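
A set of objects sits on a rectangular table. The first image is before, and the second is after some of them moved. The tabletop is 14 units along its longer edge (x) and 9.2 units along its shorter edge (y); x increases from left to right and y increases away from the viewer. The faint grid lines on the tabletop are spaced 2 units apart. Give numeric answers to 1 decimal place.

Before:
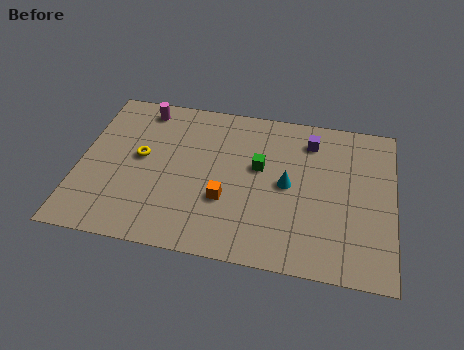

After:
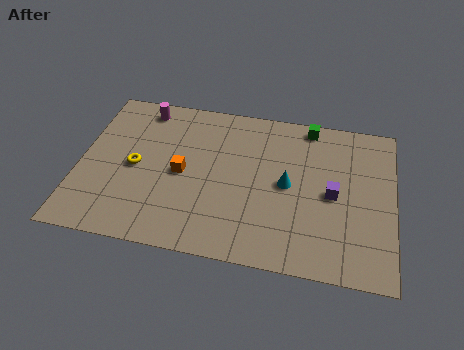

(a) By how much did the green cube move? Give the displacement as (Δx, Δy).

(2.1, 2.9)

The green cube was at about (8.0, 5.4) and moved to about (10.1, 8.3).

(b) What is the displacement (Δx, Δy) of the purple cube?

(1.1, -3.0)

From the two frames, the purple cube sits at roughly (10.2, 7.4) before and (11.3, 4.4) after.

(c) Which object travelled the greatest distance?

the green cube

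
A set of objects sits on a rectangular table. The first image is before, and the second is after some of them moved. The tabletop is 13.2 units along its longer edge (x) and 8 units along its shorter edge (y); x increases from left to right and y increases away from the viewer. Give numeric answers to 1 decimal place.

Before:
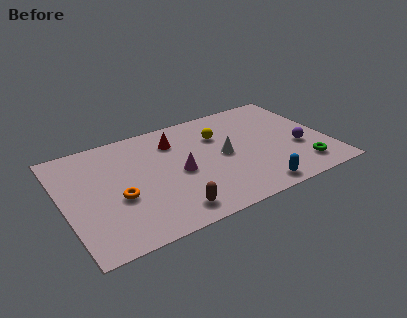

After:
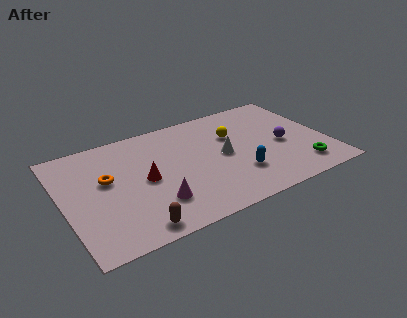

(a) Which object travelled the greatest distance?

the red cone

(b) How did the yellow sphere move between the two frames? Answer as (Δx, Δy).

(0.7, -0.3)

From the two frames, the yellow sphere sits at roughly (8.0, 5.6) before and (8.7, 5.3) after.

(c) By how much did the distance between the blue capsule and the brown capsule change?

+1.4

They were about 4.2 units apart before and 5.6 after — 1.4 units further apart.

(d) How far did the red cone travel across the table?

2.8

The red cone was near (5.8, 6.1) before and (4.0, 3.9) after, so it travelled √(1.8² + 2.2²) ≈ 2.8 units.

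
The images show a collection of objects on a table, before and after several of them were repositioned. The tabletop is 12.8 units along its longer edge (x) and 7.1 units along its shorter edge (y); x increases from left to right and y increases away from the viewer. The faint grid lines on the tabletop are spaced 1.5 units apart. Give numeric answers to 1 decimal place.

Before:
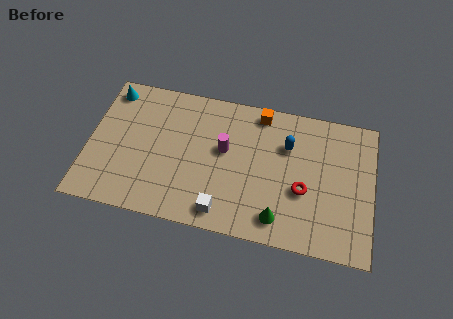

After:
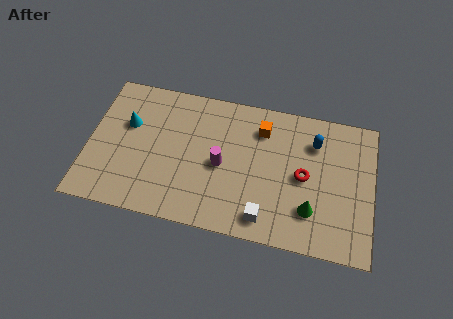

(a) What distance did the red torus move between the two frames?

0.7

From (9.7, 2.8) to (9.7, 3.5), the red torus covered √(0.0² + 0.7²) ≈ 0.7 units.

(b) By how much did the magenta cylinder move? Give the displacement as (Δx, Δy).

(-0.1, -0.8)

The magenta cylinder started near (6.1, 4.1) and ended near (6.0, 3.3).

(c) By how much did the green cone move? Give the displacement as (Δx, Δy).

(1.4, 0.7)

The green cone was at about (8.7, 1.2) and moved to about (10.1, 1.9).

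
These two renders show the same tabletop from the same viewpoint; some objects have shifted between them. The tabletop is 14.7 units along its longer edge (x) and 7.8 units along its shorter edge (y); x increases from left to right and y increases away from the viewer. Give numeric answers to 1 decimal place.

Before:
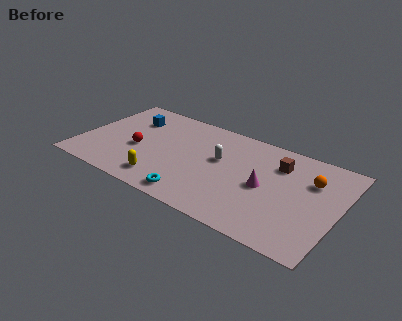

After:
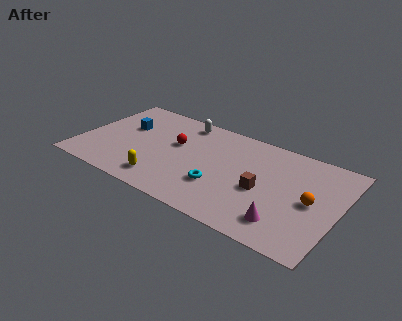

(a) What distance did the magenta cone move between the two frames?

2.5

The magenta cone was near (10.6, 3.7) before and (12.0, 1.6) after, so it travelled √(1.4² + 2.1²) ≈ 2.5 units.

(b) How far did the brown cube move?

2.5

The brown cube moved from about (11.1, 5.8) to (10.5, 3.4), a distance of √(0.6² + 2.4²) ≈ 2.5.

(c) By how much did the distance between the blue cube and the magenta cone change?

+1.9

Before: roughly 8.3 units apart; after: 10.2. That's 1.9 units further apart.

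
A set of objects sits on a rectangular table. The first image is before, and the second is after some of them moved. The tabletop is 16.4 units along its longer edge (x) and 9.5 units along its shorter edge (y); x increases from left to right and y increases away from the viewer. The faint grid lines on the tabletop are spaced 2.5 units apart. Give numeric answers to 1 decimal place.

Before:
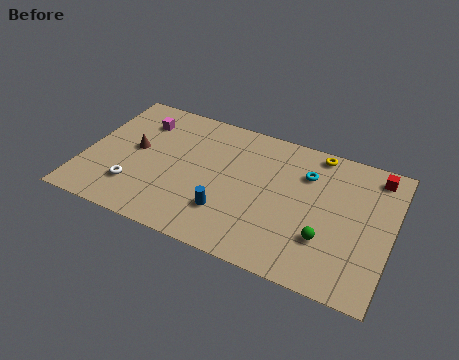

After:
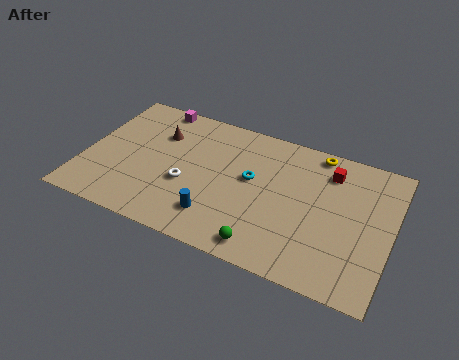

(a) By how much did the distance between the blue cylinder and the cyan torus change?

-2.1

They were about 5.7 units apart before and 3.6 after — 2.1 units closer together.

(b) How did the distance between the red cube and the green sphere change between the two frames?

+1.2

Before: roughly 5.7 units apart; after: 6.9. That's 1.2 units further apart.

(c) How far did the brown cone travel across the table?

1.9

The brown cone moved from about (2.6, 5.1) to (3.7, 6.7), a distance of √(1.1² + 1.6²) ≈ 1.9.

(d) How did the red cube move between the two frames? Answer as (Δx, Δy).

(-2.4, -0.7)

The red cube started near (15.3, 8.2) and ended near (12.9, 7.5).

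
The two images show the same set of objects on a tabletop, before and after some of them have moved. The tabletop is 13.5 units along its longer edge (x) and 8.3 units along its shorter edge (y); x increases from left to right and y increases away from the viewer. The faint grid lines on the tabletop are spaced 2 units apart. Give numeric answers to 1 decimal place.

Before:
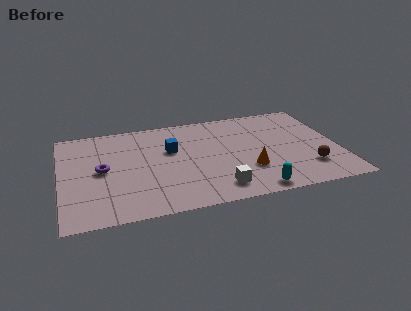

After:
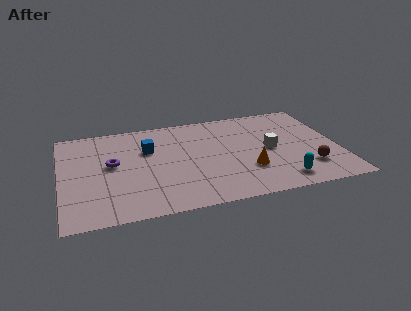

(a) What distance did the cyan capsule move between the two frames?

1.5

The cyan capsule was near (9.1, 0.8) before and (10.5, 1.3) after, so it travelled √(1.4² + 0.5²) ≈ 1.5 units.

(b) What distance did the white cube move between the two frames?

3.9

The white cube was near (7.4, 1.4) before and (10.2, 4.1) after, so it travelled √(2.8² + 2.7²) ≈ 3.9 units.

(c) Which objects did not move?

the brown sphere and the orange cone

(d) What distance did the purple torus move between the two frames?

0.6

The purple torus moved from about (2.0, 4.2) to (2.5, 4.6), a distance of √(0.5² + 0.4²) ≈ 0.6.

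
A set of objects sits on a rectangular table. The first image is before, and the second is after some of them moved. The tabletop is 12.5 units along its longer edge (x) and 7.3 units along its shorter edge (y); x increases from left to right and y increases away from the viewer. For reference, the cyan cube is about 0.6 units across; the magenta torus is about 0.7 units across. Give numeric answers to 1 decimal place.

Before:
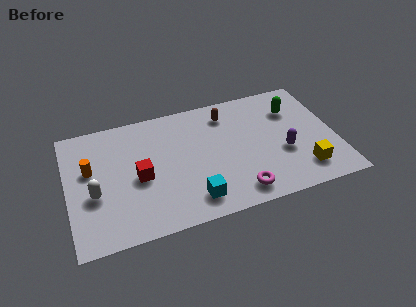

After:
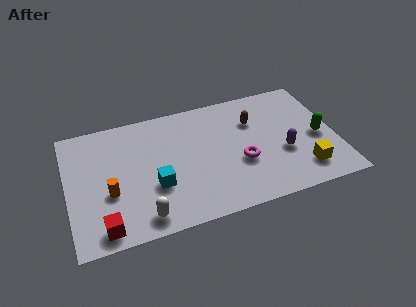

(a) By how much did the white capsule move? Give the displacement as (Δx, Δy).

(2.1, -1.9)

From the two frames, the white capsule sits at roughly (1.2, 2.9) before and (3.3, 1.0) after.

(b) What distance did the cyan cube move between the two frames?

2.1

The cyan cube was near (5.6, 1.3) before and (4.0, 2.6) after, so it travelled √(1.6² + 1.3²) ≈ 2.1 units.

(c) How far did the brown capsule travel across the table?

1.4

From (7.6, 5.9) to (8.8, 5.1), the brown capsule covered √(1.2² + 0.8²) ≈ 1.4 units.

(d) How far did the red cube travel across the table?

3.0

From (3.3, 3.3) to (1.5, 0.9), the red cube covered √(1.8² + 2.4²) ≈ 3.0 units.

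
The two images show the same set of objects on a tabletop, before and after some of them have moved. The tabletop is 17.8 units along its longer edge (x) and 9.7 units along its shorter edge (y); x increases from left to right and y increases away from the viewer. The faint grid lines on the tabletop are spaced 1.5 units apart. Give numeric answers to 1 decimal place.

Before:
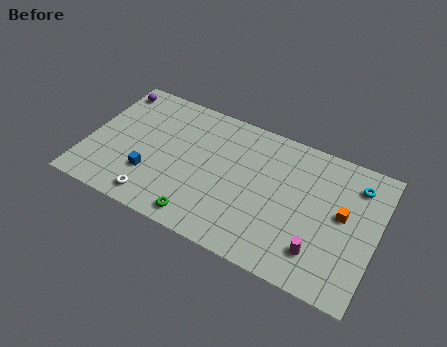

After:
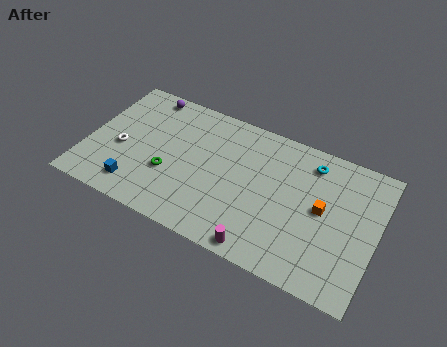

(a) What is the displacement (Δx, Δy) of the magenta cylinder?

(-3.3, -1.3)

The magenta cylinder started near (14.6, 2.2) and ended near (11.3, 0.9).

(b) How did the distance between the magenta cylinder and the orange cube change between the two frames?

+2.0

The distance was about 3.3 in the first image and 5.3 in the second, so they moved 2.0 units further apart.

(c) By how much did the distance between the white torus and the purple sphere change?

-3.2

They were about 7.9 units apart before and 4.7 after — 3.2 units closer together.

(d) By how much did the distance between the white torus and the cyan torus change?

-1.3

Before: roughly 13.3 units apart; after: 12.0. That's 1.3 units closer together.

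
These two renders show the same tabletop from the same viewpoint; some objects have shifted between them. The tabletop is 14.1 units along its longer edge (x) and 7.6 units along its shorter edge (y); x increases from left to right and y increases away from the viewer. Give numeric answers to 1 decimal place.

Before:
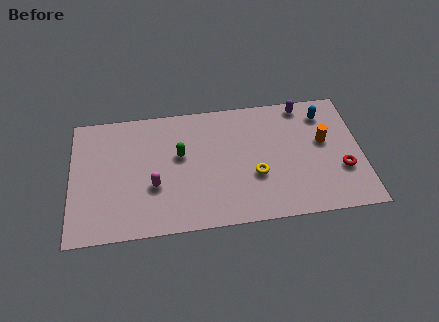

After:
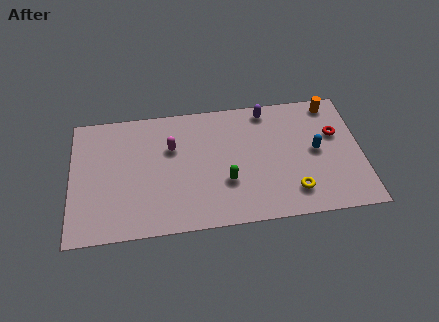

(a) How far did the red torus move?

2.2

The red torus moved from about (13.1, 2.6) to (12.9, 4.8), a distance of √(0.2² + 2.2²) ≈ 2.2.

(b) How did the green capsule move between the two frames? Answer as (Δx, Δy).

(2.2, -1.9)

The green capsule was at about (5.3, 4.5) and moved to about (7.5, 2.6).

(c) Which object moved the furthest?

the green capsule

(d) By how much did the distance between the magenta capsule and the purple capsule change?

-3.4

They were about 8.4 units apart before and 5.0 after — 3.4 units closer together.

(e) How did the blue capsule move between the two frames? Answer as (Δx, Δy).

(-0.5, -2.2)

The blue capsule was at about (12.4, 6.1) and moved to about (11.9, 3.9).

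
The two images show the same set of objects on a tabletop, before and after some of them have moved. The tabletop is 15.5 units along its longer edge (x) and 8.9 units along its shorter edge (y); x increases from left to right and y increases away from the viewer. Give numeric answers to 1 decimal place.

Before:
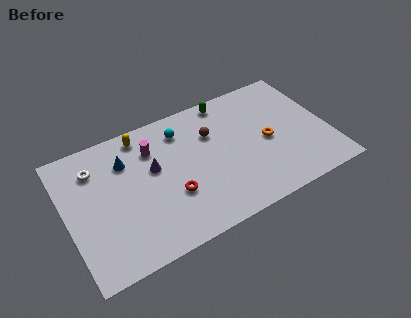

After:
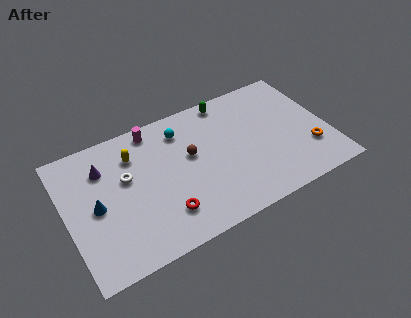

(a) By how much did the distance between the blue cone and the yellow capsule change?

+1.8

Before: roughly 1.7 units apart; after: 3.5. That's 1.8 units further apart.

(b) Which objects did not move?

the green capsule and the cyan sphere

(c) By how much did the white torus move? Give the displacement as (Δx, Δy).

(1.7, -1.4)

The white torus started near (1.9, 6.8) and ended near (3.6, 5.4).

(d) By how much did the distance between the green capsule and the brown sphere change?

+1.6

Before: roughly 2.2 units apart; after: 3.8. That's 1.6 units further apart.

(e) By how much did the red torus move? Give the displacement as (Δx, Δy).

(-0.6, -1.0)

The red torus was at about (6.0, 3.1) and moved to about (5.4, 2.1).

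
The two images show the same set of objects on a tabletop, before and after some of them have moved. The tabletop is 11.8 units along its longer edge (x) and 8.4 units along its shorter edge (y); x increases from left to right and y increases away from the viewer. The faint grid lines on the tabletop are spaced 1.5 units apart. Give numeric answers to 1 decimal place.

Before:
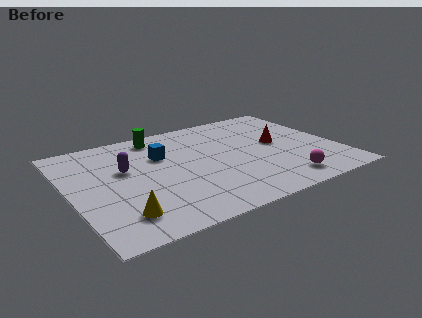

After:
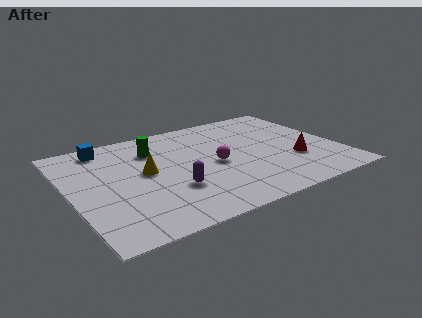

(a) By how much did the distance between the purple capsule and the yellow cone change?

-1.5

They were about 3.5 units apart before and 2.0 after — 1.5 units closer together.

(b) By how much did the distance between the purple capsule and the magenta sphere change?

-5.0

The distance was about 7.4 in the first image and 2.4 in the second, so they moved 5.0 units closer together.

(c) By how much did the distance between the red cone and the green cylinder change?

+1.0

They were about 5.7 units apart before and 6.7 after — 1.0 units further apart.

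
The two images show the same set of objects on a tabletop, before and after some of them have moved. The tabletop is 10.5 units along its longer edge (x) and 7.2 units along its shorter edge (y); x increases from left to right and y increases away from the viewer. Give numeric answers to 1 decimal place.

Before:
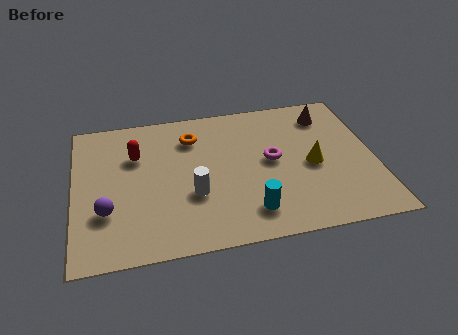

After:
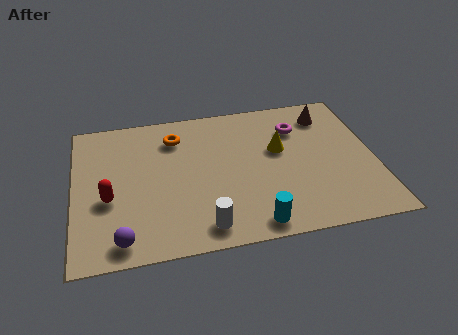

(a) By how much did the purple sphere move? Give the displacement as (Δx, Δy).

(0.5, -1.4)

The purple sphere started near (1.1, 2.3) and ended near (1.6, 0.9).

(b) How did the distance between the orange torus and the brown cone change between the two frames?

+0.6

Before: roughly 4.8 units apart; after: 5.4. That's 0.6 units further apart.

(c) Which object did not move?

the brown cone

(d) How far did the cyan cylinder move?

0.6

The cyan cylinder moved from about (6.0, 1.4) to (6.1, 0.8), a distance of √(0.1² + 0.6²) ≈ 0.6.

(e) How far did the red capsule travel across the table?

2.2

From (2.2, 4.9) to (1.2, 2.9), the red capsule covered √(1.0² + 2.0²) ≈ 2.2 units.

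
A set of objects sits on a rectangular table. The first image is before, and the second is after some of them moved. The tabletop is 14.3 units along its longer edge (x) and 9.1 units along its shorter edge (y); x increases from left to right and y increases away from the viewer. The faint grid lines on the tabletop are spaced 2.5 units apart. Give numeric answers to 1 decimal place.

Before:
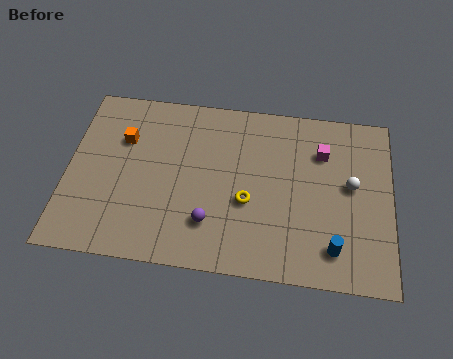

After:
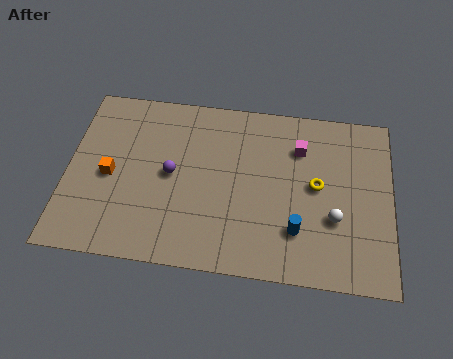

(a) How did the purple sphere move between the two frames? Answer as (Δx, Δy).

(-1.8, 2.3)

The purple sphere was at about (6.4, 2.3) and moved to about (4.6, 4.6).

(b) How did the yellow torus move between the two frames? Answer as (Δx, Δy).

(3.0, 1.2)

The yellow torus was at about (8.0, 3.6) and moved to about (11.0, 4.8).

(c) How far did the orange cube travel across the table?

2.1

From (2.4, 6.2) to (1.9, 4.2), the orange cube covered √(0.5² + 2.0²) ≈ 2.1 units.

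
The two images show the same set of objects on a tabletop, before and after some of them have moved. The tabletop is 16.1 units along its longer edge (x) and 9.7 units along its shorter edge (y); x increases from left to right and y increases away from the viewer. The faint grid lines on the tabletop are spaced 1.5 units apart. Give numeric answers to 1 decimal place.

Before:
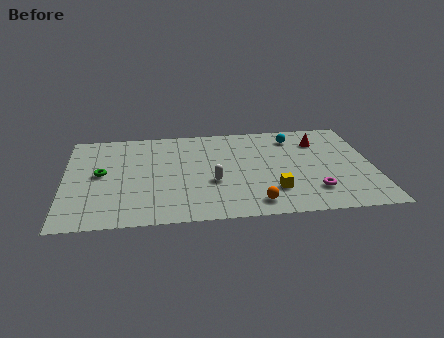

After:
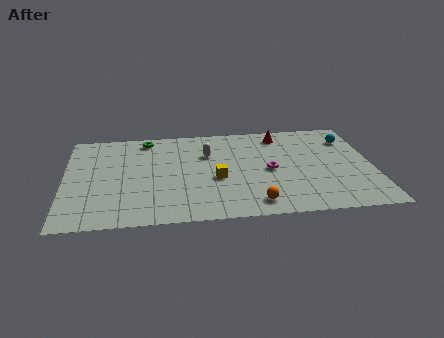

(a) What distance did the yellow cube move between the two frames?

3.3

From (10.8, 2.5) to (7.9, 4.0), the yellow cube covered √(2.9² + 1.5²) ≈ 3.3 units.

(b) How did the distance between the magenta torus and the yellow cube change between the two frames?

+0.8

The distance was about 2.1 in the first image and 2.9 in the second, so they moved 0.8 units further apart.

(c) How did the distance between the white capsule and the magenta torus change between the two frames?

-1.6

They were about 5.4 units apart before and 3.8 after — 1.6 units closer together.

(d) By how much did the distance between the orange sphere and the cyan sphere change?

+1.0

Before: roughly 6.9 units apart; after: 7.9. That's 1.0 units further apart.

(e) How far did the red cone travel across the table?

2.2

The red cone was near (13.4, 7.3) before and (11.4, 8.2) after, so it travelled √(2.0² + 0.9²) ≈ 2.2 units.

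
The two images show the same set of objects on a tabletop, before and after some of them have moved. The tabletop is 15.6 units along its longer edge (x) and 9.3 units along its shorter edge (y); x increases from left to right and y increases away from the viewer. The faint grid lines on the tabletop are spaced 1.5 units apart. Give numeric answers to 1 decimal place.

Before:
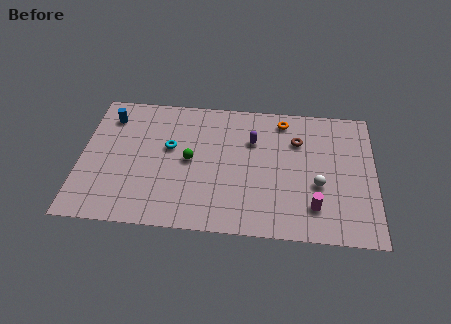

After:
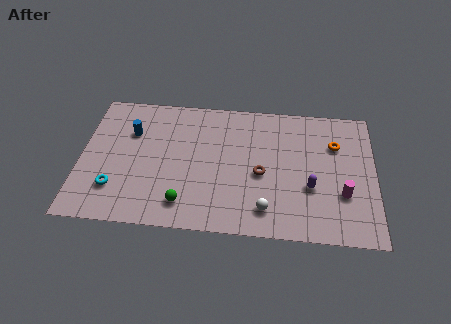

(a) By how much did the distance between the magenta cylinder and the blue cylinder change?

-0.4

Before: roughly 12.2 units apart; after: 11.8. That's 0.4 units closer together.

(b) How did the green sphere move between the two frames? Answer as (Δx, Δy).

(-0.2, -3.0)

The green sphere was at about (5.8, 4.7) and moved to about (5.6, 1.7).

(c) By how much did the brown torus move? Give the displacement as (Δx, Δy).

(-1.9, -2.5)

From the two frames, the brown torus sits at roughly (11.5, 6.6) before and (9.6, 4.1) after.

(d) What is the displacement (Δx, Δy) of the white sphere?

(-2.7, -1.9)

The white sphere was at about (12.6, 3.6) and moved to about (9.9, 1.7).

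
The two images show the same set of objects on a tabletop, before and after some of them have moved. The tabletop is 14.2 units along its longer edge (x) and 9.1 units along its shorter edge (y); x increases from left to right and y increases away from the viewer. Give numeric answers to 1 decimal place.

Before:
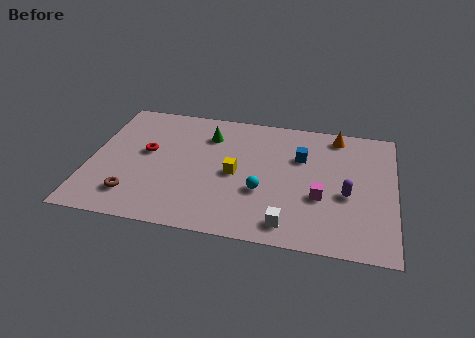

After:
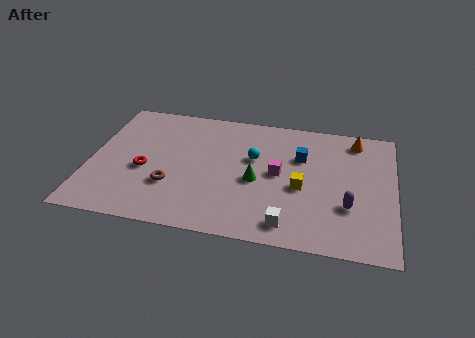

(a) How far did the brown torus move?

2.0

From (2.2, 1.9) to (3.9, 2.9), the brown torus covered √(1.7² + 1.0²) ≈ 2.0 units.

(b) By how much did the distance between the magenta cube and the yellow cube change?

-2.7

Before: roughly 4.1 units apart; after: 1.4. That's 2.7 units closer together.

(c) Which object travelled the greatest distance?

the green cone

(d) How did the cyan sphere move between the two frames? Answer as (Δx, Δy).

(-0.5, 2.3)

The cyan sphere was at about (8.1, 3.3) and moved to about (7.6, 5.6).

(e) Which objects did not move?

the blue cube and the white cube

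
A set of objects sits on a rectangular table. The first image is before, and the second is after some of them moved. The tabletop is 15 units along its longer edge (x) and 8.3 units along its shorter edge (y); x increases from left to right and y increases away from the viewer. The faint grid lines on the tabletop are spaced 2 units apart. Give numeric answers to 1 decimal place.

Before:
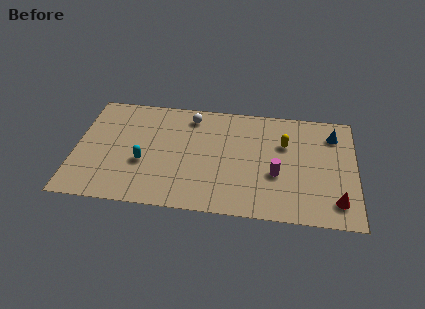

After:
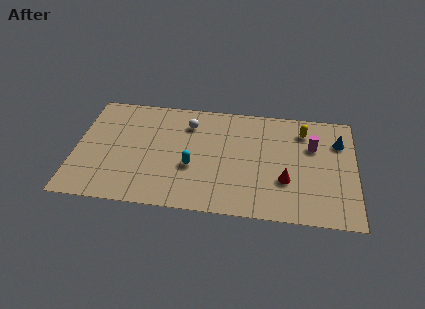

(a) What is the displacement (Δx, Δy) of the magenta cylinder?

(1.9, 2.3)

From the two frames, the magenta cylinder sits at roughly (10.8, 3.2) before and (12.7, 5.5) after.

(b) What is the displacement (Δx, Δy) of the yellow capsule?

(1.0, 1.1)

From the two frames, the yellow capsule sits at roughly (11.2, 5.5) before and (12.2, 6.6) after.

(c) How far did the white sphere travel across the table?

0.6

From (6.1, 7.0) to (6.0, 6.4), the white sphere covered √(0.1² + 0.6²) ≈ 0.6 units.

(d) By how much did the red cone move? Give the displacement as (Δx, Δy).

(-2.7, 1.2)

The red cone was at about (14.0, 1.6) and moved to about (11.3, 2.8).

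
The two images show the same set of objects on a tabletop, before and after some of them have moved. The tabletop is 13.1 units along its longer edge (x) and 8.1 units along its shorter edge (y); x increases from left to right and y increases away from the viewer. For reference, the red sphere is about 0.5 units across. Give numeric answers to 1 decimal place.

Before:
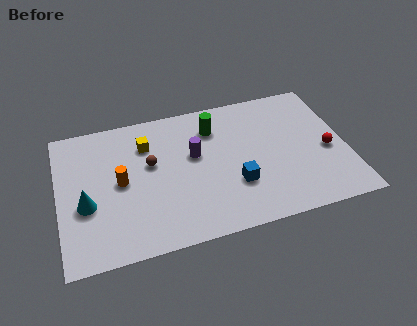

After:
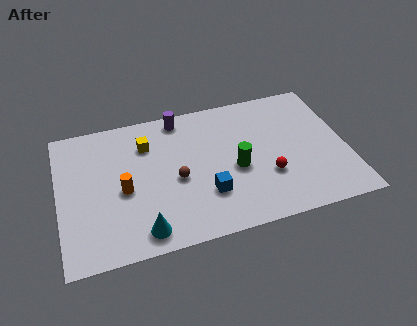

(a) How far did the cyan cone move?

3.2

The cyan cone moved from about (1.2, 3.2) to (3.6, 1.1), a distance of √(2.4² + 2.1²) ≈ 3.2.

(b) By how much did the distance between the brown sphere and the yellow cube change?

+1.5

The distance was about 1.2 in the first image and 2.7 in the second, so they moved 1.5 units further apart.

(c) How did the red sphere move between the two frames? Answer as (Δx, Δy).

(-2.8, -0.8)

From the two frames, the red sphere sits at roughly (12.2, 3.5) before and (9.4, 2.7) after.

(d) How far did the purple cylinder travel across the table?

2.5

The purple cylinder moved from about (6.2, 4.8) to (5.7, 7.2), a distance of √(0.5² + 2.4²) ≈ 2.5.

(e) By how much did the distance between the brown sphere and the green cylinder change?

-0.6

The distance was about 3.3 in the first image and 2.7 in the second, so they moved 0.6 units closer together.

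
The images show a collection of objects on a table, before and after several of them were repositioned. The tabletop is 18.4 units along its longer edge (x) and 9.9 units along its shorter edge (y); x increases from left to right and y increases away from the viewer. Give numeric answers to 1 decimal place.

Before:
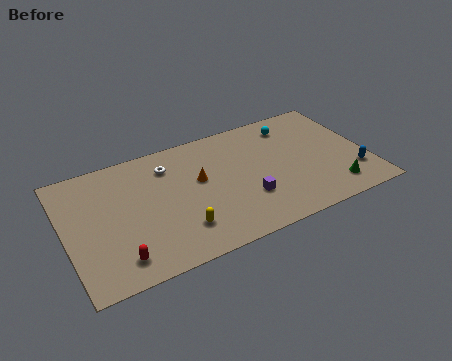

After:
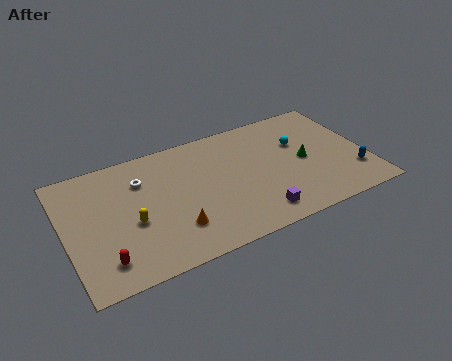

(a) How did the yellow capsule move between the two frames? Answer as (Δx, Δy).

(-2.7, 1.7)

From the two frames, the yellow capsule sits at roughly (6.6, 2.4) before and (3.9, 4.1) after.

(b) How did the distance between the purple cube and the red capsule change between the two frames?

+1.1

Before: roughly 8.1 units apart; after: 9.2. That's 1.1 units further apart.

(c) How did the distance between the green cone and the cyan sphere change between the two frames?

-4.9

Before: roughly 6.5 units apart; after: 1.6. That's 4.9 units closer together.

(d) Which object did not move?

the blue capsule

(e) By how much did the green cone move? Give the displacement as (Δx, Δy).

(-1.4, 3.0)

From the two frames, the green cone sits at roughly (16.0, 1.8) before and (14.6, 4.8) after.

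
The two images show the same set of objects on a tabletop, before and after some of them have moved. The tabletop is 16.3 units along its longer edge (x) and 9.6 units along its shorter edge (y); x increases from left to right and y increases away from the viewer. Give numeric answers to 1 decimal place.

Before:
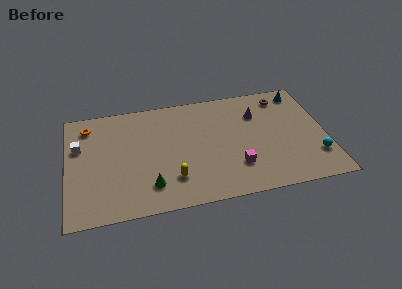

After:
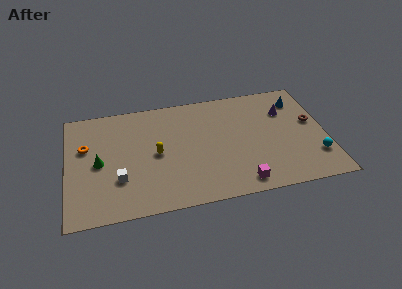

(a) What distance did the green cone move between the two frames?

4.0

The green cone was near (5.1, 2.1) before and (2.0, 4.6) after, so it travelled √(3.1² + 2.5²) ≈ 4.0 units.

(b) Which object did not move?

the cyan sphere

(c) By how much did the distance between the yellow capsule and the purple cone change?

+1.4

They were about 7.2 units apart before and 8.6 after — 1.4 units further apart.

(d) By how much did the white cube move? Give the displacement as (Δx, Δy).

(2.4, -3.2)

The white cube started near (0.8, 6.2) and ended near (3.2, 3.0).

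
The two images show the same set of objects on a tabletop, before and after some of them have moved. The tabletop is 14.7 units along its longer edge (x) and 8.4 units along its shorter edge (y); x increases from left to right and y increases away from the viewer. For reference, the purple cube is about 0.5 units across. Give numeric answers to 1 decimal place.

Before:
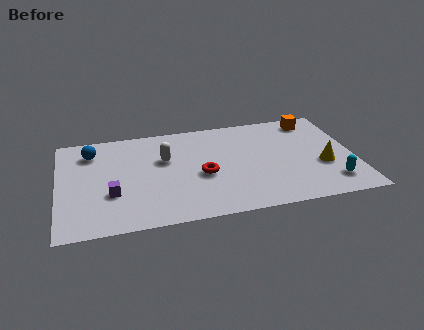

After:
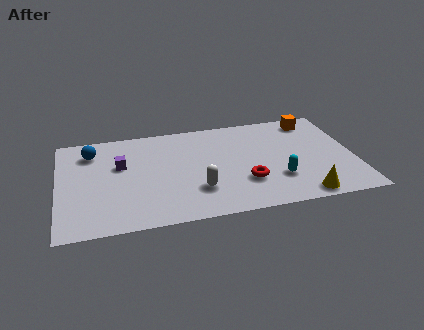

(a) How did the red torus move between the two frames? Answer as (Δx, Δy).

(2.1, -1.0)

The red torus was at about (7.1, 3.6) and moved to about (9.2, 2.6).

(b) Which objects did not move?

the blue sphere and the orange cube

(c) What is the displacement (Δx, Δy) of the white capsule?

(1.5, -2.9)

From the two frames, the white capsule sits at roughly (5.3, 5.3) before and (6.8, 2.4) after.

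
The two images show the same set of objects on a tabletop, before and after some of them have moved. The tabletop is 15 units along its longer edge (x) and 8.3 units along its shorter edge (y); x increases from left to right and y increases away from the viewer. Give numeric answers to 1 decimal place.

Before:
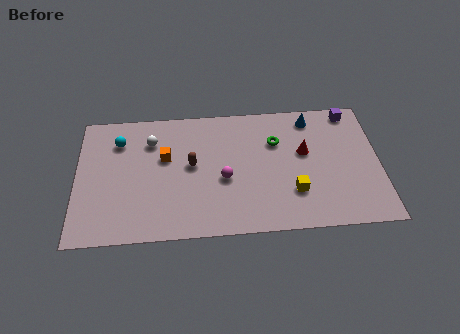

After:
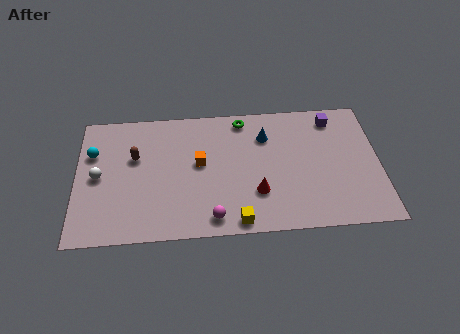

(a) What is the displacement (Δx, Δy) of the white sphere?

(-2.6, -2.1)

The white sphere was at about (3.7, 6.2) and moved to about (1.1, 4.1).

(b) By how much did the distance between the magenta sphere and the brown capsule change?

+3.7

Before: roughly 1.9 units apart; after: 5.6. That's 3.7 units further apart.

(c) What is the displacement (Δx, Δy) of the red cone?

(-2.4, -2.4)

The red cone started near (11.3, 4.9) and ended near (8.9, 2.5).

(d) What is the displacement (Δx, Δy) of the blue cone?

(-2.3, -1.0)

The blue cone started near (11.7, 7.1) and ended near (9.4, 6.1).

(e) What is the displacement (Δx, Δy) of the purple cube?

(-0.9, -0.4)

The purple cube was at about (13.7, 7.4) and moved to about (12.8, 7.0).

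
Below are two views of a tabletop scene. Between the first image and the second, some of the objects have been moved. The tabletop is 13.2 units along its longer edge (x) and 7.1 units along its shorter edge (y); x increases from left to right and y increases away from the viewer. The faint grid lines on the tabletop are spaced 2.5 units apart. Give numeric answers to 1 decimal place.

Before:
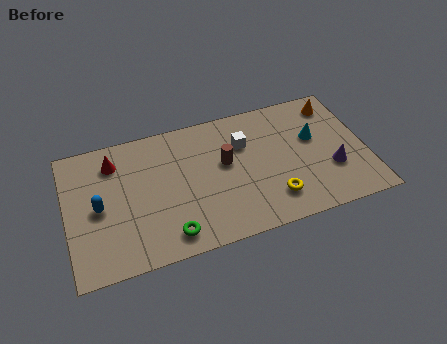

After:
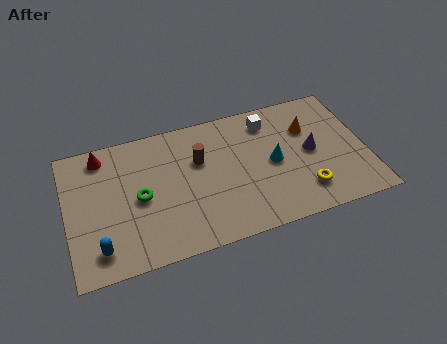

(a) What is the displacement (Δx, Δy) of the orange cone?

(-1.3, -1.0)

From the two frames, the orange cone sits at roughly (12.1, 5.9) before and (10.8, 4.9) after.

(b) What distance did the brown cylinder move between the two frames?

1.2

The brown cylinder was near (7.0, 4.1) before and (5.9, 4.6) after, so it travelled √(1.1² + 0.5²) ≈ 1.2 units.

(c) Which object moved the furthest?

the green torus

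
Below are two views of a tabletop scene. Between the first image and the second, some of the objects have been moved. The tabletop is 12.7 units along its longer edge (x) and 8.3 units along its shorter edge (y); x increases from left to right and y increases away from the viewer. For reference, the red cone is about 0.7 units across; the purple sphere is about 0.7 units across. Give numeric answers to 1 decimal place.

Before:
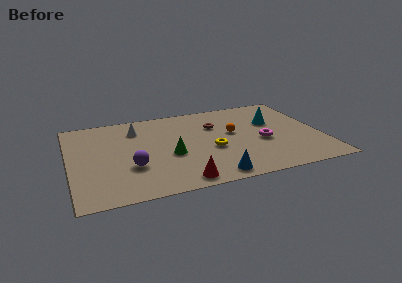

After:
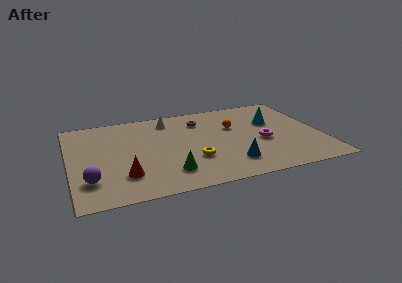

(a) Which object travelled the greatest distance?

the red cone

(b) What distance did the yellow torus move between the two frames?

1.2

The yellow torus moved from about (7.1, 3.4) to (6.1, 2.7), a distance of √(1.0² + 0.7²) ≈ 1.2.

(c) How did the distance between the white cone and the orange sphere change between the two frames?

-1.5

Before: roughly 5.1 units apart; after: 3.6. That's 1.5 units closer together.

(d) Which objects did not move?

the cyan cone and the magenta torus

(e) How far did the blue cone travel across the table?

1.3

From (6.9, 0.9) to (7.9, 1.8), the blue cone covered √(1.0² + 0.9²) ≈ 1.3 units.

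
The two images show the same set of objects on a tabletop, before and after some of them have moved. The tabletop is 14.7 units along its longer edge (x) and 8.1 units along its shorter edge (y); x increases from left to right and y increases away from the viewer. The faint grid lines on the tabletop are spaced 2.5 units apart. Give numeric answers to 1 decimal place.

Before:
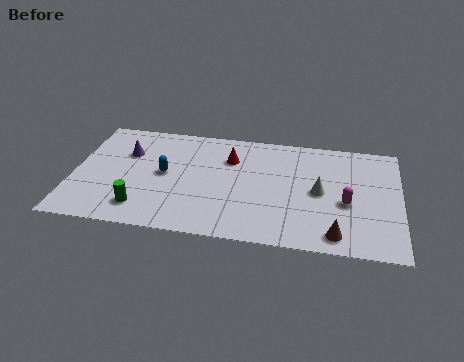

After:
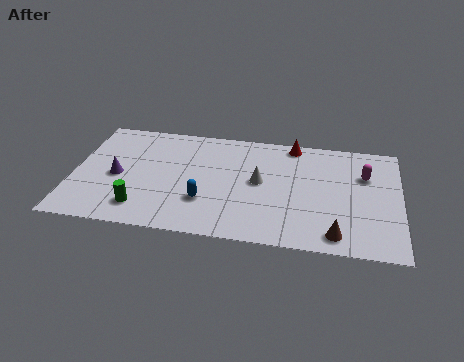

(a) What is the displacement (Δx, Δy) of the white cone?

(-2.7, 0.3)

The white cone started near (11.1, 4.0) and ended near (8.4, 4.3).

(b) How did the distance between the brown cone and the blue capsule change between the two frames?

-2.3

Before: roughly 8.4 units apart; after: 6.1. That's 2.3 units closer together.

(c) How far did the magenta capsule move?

2.2

The magenta capsule moved from about (12.3, 3.4) to (13.1, 5.5), a distance of √(0.8² + 2.1²) ≈ 2.2.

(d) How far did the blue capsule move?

2.5

The blue capsule was near (4.1, 4.2) before and (6.0, 2.5) after, so it travelled √(1.9² + 1.7²) ≈ 2.5 units.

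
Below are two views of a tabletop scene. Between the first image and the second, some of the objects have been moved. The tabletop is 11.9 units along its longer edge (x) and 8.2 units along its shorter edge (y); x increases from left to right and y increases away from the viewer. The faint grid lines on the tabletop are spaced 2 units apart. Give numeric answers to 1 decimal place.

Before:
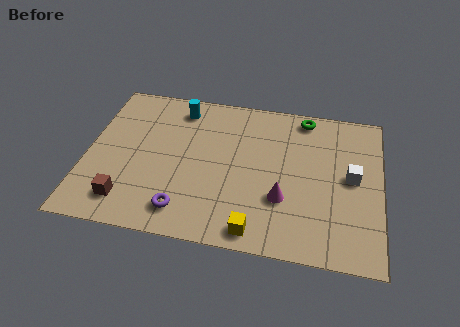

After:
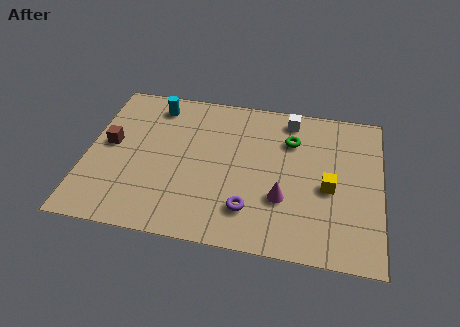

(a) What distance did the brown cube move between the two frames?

3.0

The brown cube moved from about (1.8, 1.5) to (0.9, 4.4), a distance of √(0.9² + 2.9²) ≈ 3.0.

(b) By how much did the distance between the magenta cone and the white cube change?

+1.3

Before: roughly 3.1 units apart; after: 4.4. That's 1.3 units further apart.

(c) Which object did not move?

the magenta cone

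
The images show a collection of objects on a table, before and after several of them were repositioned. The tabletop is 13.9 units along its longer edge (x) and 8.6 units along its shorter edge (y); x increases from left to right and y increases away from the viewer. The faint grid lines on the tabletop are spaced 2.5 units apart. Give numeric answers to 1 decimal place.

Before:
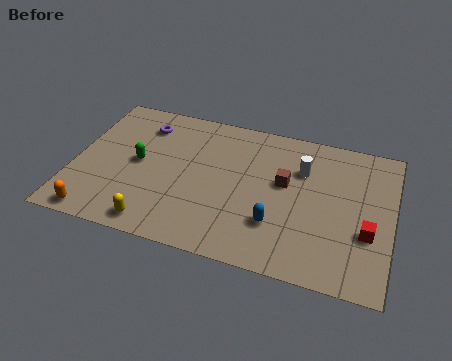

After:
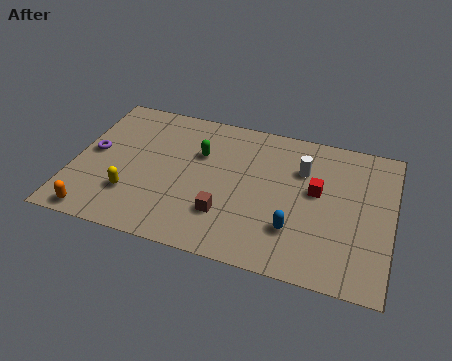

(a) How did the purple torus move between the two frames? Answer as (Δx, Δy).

(-2.0, -2.3)

The purple torus started near (2.8, 6.8) and ended near (0.8, 4.5).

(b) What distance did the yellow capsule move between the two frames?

1.8

The yellow capsule moved from about (3.9, 1.0) to (2.7, 2.4), a distance of √(1.2² + 1.4²) ≈ 1.8.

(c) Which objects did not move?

the white cylinder and the orange capsule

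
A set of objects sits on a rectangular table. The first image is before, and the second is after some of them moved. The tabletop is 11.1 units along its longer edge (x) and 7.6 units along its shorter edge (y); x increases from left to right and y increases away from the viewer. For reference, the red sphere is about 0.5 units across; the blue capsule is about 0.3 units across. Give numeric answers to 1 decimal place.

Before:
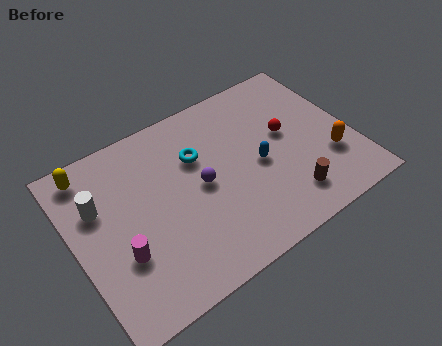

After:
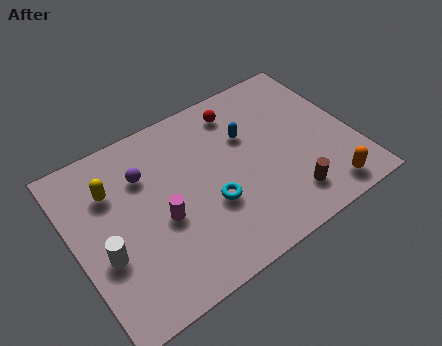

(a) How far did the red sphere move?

2.6

From (8.6, 4.3) to (7.0, 6.3), the red sphere covered √(1.6² + 2.0²) ≈ 2.6 units.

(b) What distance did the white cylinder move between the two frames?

2.1

The white cylinder was near (1.1, 5.0) before and (1.0, 2.9) after, so it travelled √(0.1² + 2.1²) ≈ 2.1 units.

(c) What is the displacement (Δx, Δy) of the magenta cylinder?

(1.7, 0.6)

The magenta cylinder was at about (1.6, 2.6) and moved to about (3.3, 3.2).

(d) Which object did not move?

the brown cylinder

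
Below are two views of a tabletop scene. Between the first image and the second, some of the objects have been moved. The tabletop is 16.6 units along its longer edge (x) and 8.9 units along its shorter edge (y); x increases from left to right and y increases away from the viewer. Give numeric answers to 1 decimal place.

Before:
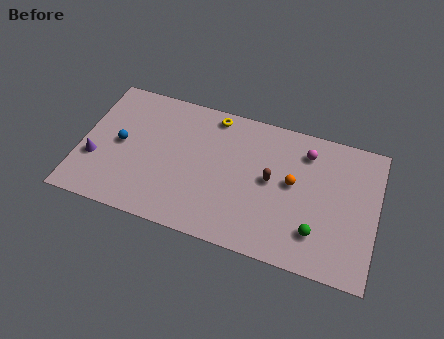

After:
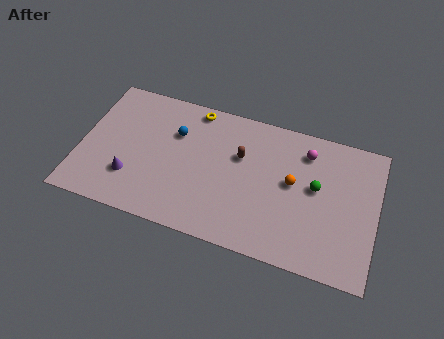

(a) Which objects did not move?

the magenta sphere and the orange sphere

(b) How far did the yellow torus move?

1.1

The yellow torus was near (7.2, 7.9) before and (6.1, 8.0) after, so it travelled √(1.1² + 0.1²) ≈ 1.1 units.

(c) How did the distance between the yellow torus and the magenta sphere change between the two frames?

+1.1

The distance was about 5.4 in the first image and 6.5 in the second, so they moved 1.1 units further apart.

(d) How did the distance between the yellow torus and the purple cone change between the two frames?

-1.6

They were about 7.9 units apart before and 6.3 after — 1.6 units closer together.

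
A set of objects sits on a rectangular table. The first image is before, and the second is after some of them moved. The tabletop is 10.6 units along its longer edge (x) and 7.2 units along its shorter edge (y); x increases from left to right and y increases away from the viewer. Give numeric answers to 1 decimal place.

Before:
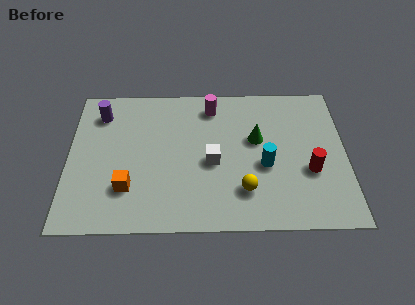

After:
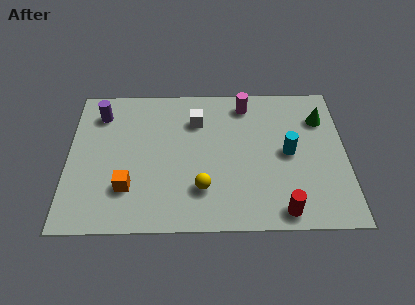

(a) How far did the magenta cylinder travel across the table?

1.3

The magenta cylinder moved from about (5.5, 6.0) to (6.8, 6.1), a distance of √(1.3² + 0.1²) ≈ 1.3.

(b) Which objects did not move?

the purple cylinder and the orange cube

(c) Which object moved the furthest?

the green cone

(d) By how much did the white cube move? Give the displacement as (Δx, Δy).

(-0.6, 2.1)

The white cube started near (5.5, 3.2) and ended near (4.9, 5.3).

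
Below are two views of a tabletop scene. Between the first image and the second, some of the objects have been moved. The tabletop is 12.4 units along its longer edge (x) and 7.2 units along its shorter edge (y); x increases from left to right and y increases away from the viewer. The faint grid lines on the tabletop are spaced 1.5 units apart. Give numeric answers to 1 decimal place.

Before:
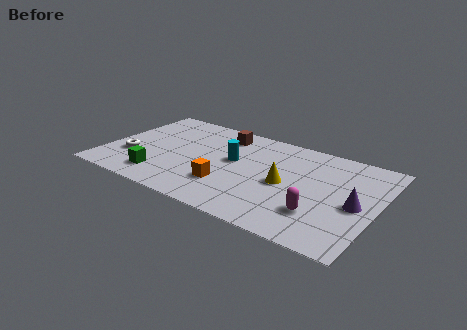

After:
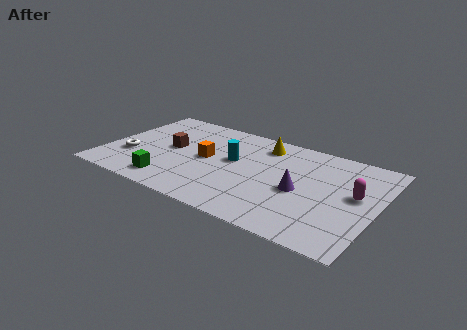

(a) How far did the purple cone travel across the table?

2.5

The purple cone was near (11.5, 3.3) before and (9.0, 3.2) after, so it travelled √(2.5² + 0.1²) ≈ 2.5 units.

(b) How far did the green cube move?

0.5

The green cube was near (2.8, 1.4) before and (3.3, 1.2) after, so it travelled √(0.5² + 0.2²) ≈ 0.5 units.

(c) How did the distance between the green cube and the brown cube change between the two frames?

-2.4

The distance was about 5.0 in the first image and 2.6 in the second, so they moved 2.4 units closer together.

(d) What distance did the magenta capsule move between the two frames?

2.4

The magenta capsule moved from about (10.0, 2.0) to (11.4, 4.0), a distance of √(1.4² + 2.0²) ≈ 2.4.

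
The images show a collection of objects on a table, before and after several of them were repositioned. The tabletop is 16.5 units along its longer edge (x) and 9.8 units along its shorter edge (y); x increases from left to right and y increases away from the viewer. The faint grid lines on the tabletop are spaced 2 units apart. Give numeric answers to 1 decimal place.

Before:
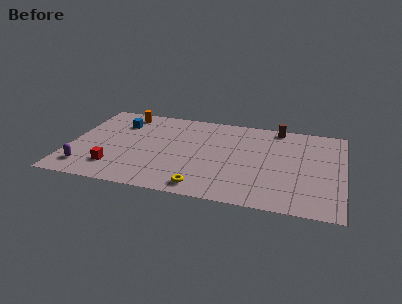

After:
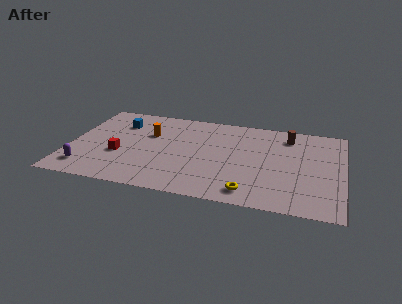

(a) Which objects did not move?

the blue cube and the purple capsule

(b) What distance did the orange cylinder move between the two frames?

2.7

The orange cylinder was near (3.0, 8.5) before and (4.7, 6.4) after, so it travelled √(1.7² + 2.1²) ≈ 2.7 units.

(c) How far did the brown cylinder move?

1.1

From (12.4, 8.9) to (13.1, 8.0), the brown cylinder covered √(0.7² + 0.9²) ≈ 1.1 units.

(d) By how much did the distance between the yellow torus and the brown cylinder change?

-1.8

They were about 8.7 units apart before and 6.9 after — 1.8 units closer together.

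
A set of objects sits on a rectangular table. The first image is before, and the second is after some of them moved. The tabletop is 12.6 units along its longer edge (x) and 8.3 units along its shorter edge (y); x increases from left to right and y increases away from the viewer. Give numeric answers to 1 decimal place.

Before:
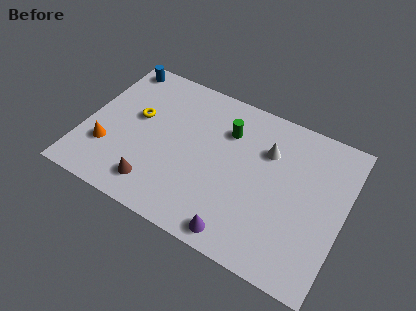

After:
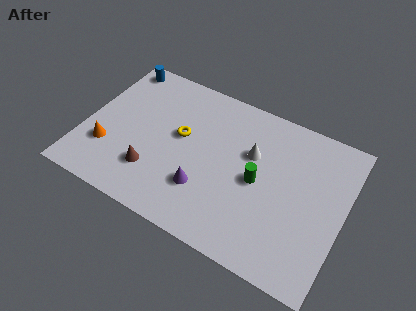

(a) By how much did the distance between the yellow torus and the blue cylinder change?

+1.5

Before: roughly 3.0 units apart; after: 4.5. That's 1.5 units further apart.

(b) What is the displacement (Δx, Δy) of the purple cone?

(-1.9, 1.5)

The purple cone started near (8.0, 0.9) and ended near (6.1, 2.4).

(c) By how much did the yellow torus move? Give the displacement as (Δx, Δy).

(2.2, -0.1)

The yellow torus was at about (2.4, 4.8) and moved to about (4.6, 4.7).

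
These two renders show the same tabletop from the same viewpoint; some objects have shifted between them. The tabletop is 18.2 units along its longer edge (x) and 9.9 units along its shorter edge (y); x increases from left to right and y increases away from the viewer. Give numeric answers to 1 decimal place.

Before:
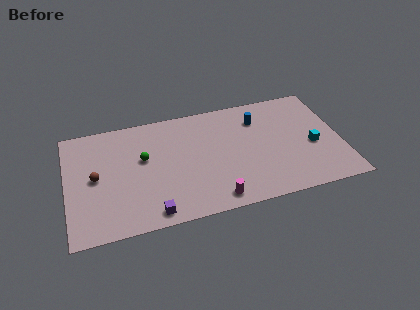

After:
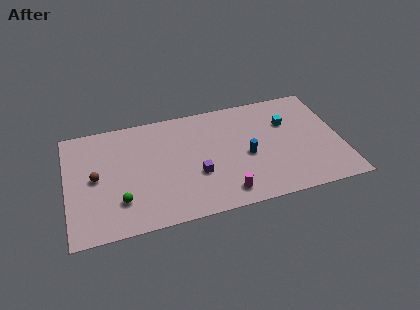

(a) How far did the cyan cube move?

2.9

The cyan cube was near (16.3, 4.2) before and (14.8, 6.7) after, so it travelled √(1.5² + 2.5²) ≈ 2.9 units.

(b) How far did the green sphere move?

3.7

The green sphere moved from about (5.1, 5.9) to (3.4, 2.6), a distance of √(1.7² + 3.3²) ≈ 3.7.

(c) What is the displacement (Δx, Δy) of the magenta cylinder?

(0.7, 0.3)

The magenta cylinder started near (9.5, 1.2) and ended near (10.2, 1.5).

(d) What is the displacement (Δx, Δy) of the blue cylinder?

(-1.0, -3.1)

The blue cylinder started near (12.9, 7.5) and ended near (11.9, 4.4).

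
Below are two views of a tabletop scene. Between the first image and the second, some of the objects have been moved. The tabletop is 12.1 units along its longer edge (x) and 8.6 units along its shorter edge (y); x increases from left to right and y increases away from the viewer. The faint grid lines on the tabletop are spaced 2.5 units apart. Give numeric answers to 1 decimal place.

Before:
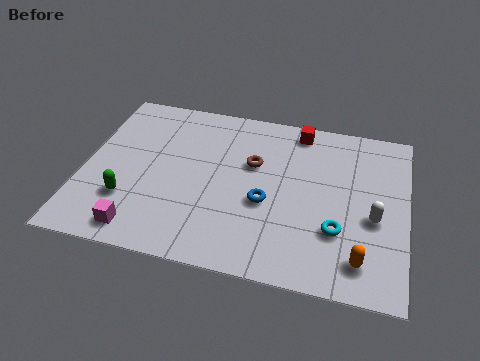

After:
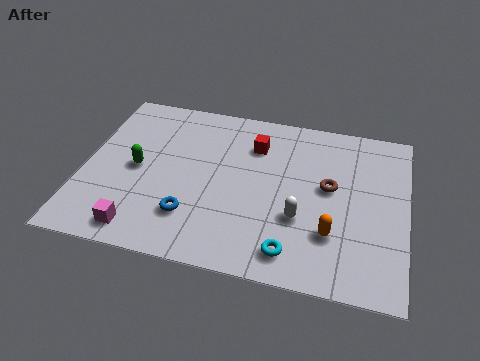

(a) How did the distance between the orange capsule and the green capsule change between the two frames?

-1.2

The distance was about 8.8 in the first image and 7.6 in the second, so they moved 1.2 units closer together.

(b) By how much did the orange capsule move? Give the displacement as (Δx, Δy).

(-1.1, 1.0)

The orange capsule started near (10.5, 1.5) and ended near (9.4, 2.5).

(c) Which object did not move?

the magenta cube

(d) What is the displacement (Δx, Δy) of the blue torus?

(-2.7, -1.3)

From the two frames, the blue torus sits at roughly (6.9, 3.5) before and (4.2, 2.2) after.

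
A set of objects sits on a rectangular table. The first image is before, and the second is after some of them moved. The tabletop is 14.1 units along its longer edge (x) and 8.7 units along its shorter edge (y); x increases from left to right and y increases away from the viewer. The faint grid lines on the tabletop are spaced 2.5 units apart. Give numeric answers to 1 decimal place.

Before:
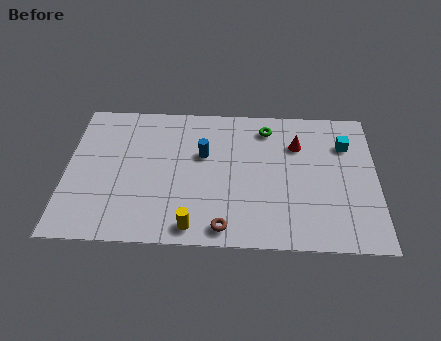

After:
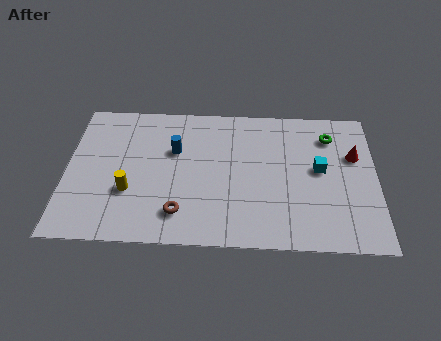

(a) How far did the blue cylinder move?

1.3

The blue cylinder moved from about (6.2, 5.4) to (4.9, 5.6), a distance of √(1.3² + 0.2²) ≈ 1.3.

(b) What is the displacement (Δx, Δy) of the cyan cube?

(-1.2, -1.6)

The cyan cube started near (12.7, 6.3) and ended near (11.5, 4.7).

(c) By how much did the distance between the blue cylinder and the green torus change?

+3.8

They were about 3.4 units apart before and 7.2 after — 3.8 units further apart.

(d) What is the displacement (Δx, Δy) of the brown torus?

(-2.0, 0.8)

The brown torus started near (7.2, 1.0) and ended near (5.2, 1.8).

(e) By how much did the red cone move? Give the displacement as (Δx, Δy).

(2.6, -0.6)

From the two frames, the red cone sits at roughly (10.5, 6.2) before and (13.1, 5.6) after.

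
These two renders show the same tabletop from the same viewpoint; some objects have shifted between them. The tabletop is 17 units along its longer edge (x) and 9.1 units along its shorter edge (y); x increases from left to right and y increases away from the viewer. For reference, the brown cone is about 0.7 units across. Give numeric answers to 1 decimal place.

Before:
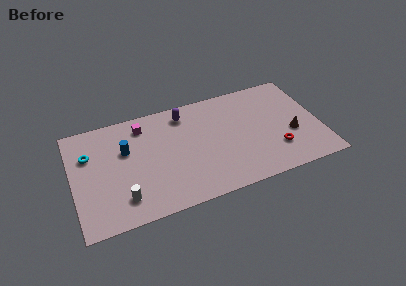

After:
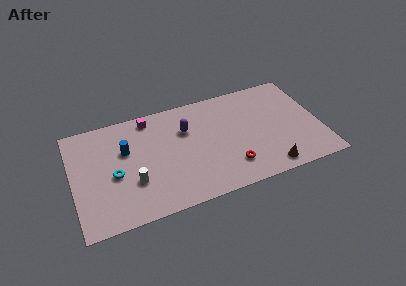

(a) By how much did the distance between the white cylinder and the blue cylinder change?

-1.1

The distance was about 3.9 in the first image and 2.8 in the second, so they moved 1.1 units closer together.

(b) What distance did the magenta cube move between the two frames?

0.7

From (5.0, 7.5) to (5.5, 8.0), the magenta cube covered √(0.5² + 0.5²) ≈ 0.7 units.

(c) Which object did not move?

the blue cylinder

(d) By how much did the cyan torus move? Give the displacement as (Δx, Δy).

(1.6, -2.2)

The cyan torus was at about (1.2, 6.2) and moved to about (2.8, 4.0).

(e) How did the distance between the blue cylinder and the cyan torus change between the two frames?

-0.5

They were about 2.5 units apart before and 2.0 after — 0.5 units closer together.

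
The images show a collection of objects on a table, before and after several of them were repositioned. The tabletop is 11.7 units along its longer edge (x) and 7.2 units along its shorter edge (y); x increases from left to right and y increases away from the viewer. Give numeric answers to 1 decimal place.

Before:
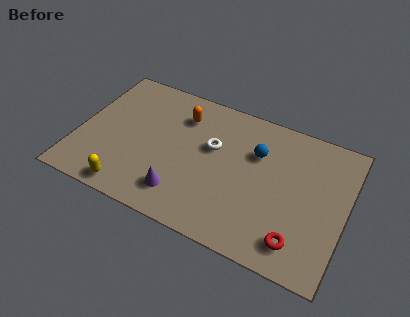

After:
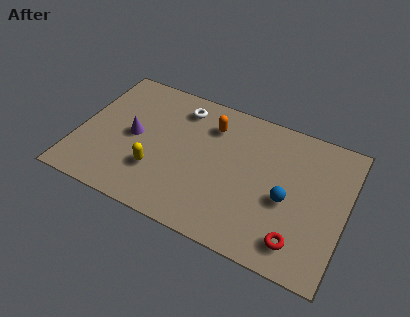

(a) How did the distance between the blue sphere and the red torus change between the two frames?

-2.3

They were about 4.2 units apart before and 1.9 after — 2.3 units closer together.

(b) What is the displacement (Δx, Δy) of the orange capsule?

(1.3, 0.0)

From the two frames, the orange capsule sits at roughly (4.3, 5.5) before and (5.6, 5.5) after.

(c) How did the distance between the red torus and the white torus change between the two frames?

+2.2

They were about 5.1 units apart before and 7.3 after — 2.2 units further apart.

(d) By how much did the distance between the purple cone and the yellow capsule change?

-0.5

They were about 2.3 units apart before and 1.8 after — 0.5 units closer together.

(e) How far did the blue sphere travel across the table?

2.3

The blue sphere was near (7.7, 4.9) before and (9.2, 3.1) after, so it travelled √(1.5² + 1.8²) ≈ 2.3 units.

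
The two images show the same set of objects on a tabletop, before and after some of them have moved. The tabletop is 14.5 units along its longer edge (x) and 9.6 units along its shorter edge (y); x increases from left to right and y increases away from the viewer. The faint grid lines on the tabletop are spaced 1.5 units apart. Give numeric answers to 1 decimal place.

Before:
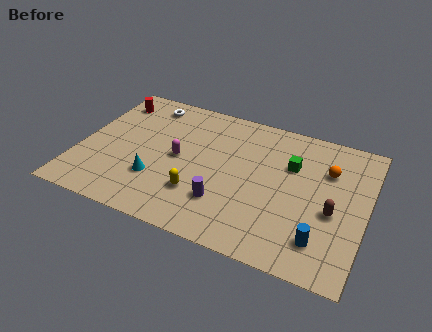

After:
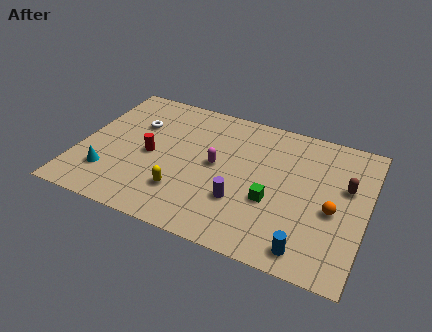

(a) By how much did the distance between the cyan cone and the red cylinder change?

-2.9

They were about 5.7 units apart before and 2.8 after — 2.9 units closer together.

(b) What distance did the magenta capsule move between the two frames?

1.9

The magenta capsule was near (5.0, 4.8) before and (6.9, 5.0) after, so it travelled √(1.9² + 0.2²) ≈ 1.9 units.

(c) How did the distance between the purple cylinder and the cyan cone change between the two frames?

+3.2

Before: roughly 3.5 units apart; after: 6.7. That's 3.2 units further apart.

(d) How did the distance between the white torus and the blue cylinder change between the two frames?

-0.7

The distance was about 11.4 in the first image and 10.7 in the second, so they moved 0.7 units closer together.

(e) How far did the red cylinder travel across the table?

4.1

The red cylinder moved from about (1.1, 7.8) to (3.6, 4.5), a distance of √(2.5² + 3.3²) ≈ 4.1.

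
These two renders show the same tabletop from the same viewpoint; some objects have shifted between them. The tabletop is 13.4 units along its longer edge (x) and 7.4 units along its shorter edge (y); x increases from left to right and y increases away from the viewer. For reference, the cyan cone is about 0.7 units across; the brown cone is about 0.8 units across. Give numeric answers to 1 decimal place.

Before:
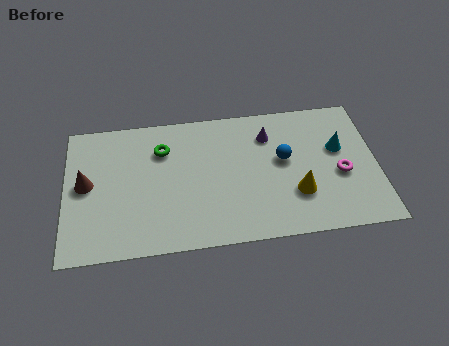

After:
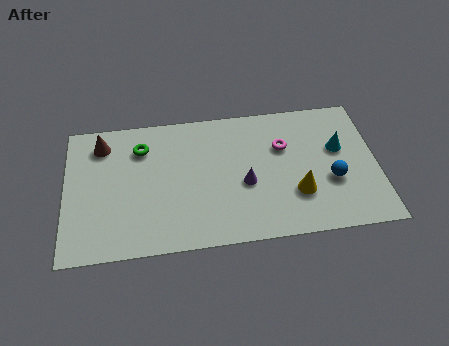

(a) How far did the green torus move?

0.9

The green torus moved from about (4.2, 5.4) to (3.3, 5.6), a distance of √(0.9² + 0.2²) ≈ 0.9.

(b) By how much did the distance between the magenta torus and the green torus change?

-1.8

They were about 7.9 units apart before and 6.1 after — 1.8 units closer together.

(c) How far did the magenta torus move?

3.0

The magenta torus was near (11.8, 3.1) before and (9.4, 4.9) after, so it travelled √(2.4² + 1.8²) ≈ 3.0 units.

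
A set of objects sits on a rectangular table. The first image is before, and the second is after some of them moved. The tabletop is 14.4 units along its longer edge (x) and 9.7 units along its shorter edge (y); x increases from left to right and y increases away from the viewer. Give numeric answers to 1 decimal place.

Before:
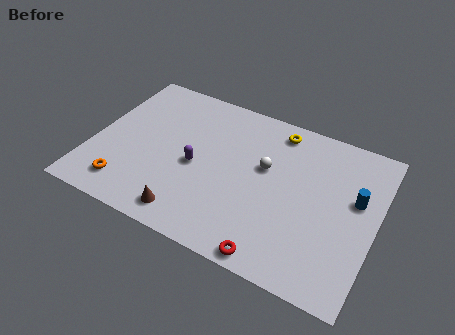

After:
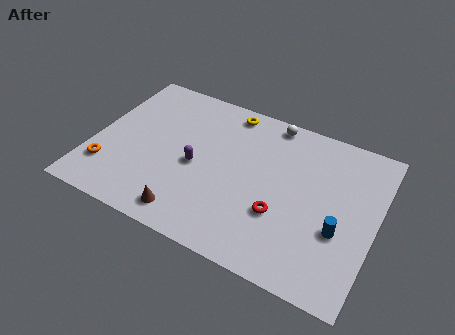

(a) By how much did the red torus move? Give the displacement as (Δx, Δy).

(0.0, 2.5)

From the two frames, the red torus sits at roughly (9.8, 0.8) before and (9.8, 3.3) after.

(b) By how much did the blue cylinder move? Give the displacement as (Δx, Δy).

(-0.6, -2.2)

The blue cylinder was at about (13.3, 5.8) and moved to about (12.7, 3.6).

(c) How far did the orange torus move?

1.3

From (2.1, 1.7) to (1.0, 2.4), the orange torus covered √(1.1² + 0.7²) ≈ 1.3 units.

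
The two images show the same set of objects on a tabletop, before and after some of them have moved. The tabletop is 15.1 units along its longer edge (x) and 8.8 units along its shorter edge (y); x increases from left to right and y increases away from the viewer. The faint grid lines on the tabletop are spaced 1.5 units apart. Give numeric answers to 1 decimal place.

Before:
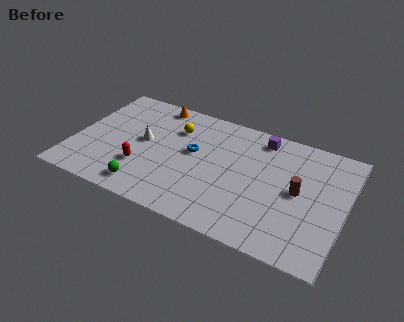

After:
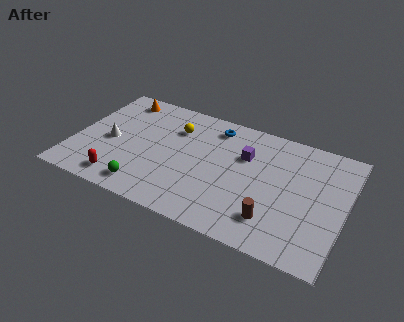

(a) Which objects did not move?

the green sphere and the yellow sphere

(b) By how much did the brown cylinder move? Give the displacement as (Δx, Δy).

(-1.1, -2.5)

The brown cylinder started near (12.5, 4.5) and ended near (11.4, 2.0).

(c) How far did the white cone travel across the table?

1.9

The white cone was near (3.8, 4.7) before and (2.0, 4.0) after, so it travelled √(1.8² + 0.7²) ≈ 1.9 units.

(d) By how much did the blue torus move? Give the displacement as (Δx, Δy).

(0.9, 2.4)

From the two frames, the blue torus sits at roughly (6.6, 5.0) before and (7.5, 7.4) after.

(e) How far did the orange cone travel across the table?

2.0

The orange cone moved from about (4.0, 7.9) to (2.0, 7.6), a distance of √(2.0² + 0.3²) ≈ 2.0.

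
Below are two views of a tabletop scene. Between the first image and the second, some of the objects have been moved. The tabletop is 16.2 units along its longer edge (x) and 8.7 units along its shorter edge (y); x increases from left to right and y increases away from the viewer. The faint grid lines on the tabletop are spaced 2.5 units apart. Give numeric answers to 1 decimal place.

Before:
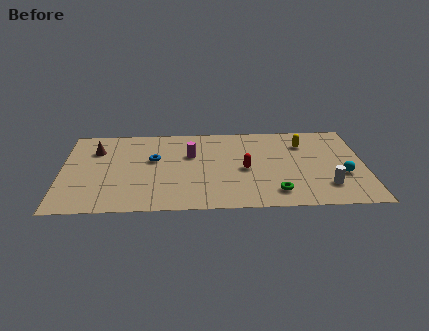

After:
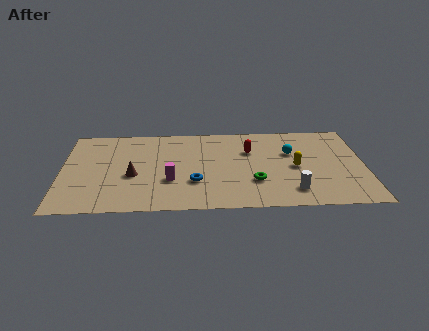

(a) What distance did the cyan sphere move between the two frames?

3.6

The cyan sphere moved from about (15.0, 3.2) to (12.3, 5.6), a distance of √(2.7² + 2.4²) ≈ 3.6.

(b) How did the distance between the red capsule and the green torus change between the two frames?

+0.3

The distance was about 2.9 in the first image and 3.2 in the second, so they moved 0.3 units further apart.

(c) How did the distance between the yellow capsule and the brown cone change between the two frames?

-2.5

The distance was about 11.2 in the first image and 8.7 in the second, so they moved 2.5 units closer together.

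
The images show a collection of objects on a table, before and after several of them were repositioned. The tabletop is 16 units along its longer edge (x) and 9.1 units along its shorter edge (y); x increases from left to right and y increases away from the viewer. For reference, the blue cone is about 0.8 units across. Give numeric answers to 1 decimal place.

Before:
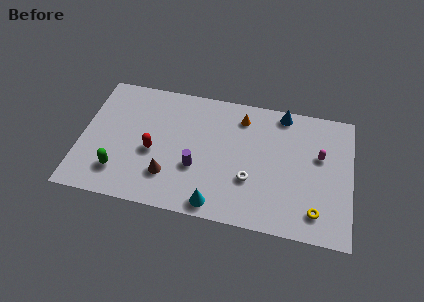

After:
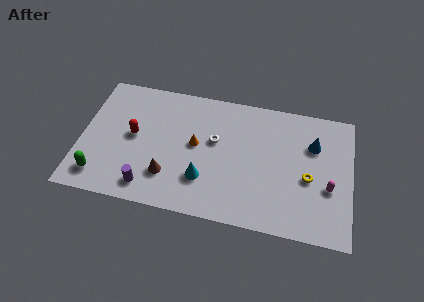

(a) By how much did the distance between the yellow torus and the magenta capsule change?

-2.6

Before: roughly 3.9 units apart; after: 1.3. That's 2.6 units closer together.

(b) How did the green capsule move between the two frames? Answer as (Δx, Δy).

(-1.1, -0.5)

The green capsule was at about (2.4, 2.1) and moved to about (1.3, 1.6).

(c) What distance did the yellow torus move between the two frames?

2.3

The yellow torus moved from about (14.0, 1.7) to (13.5, 3.9), a distance of √(0.5² + 2.2²) ≈ 2.3.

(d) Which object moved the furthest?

the orange cone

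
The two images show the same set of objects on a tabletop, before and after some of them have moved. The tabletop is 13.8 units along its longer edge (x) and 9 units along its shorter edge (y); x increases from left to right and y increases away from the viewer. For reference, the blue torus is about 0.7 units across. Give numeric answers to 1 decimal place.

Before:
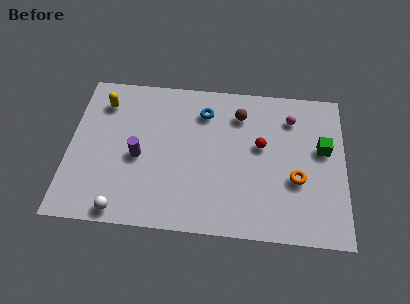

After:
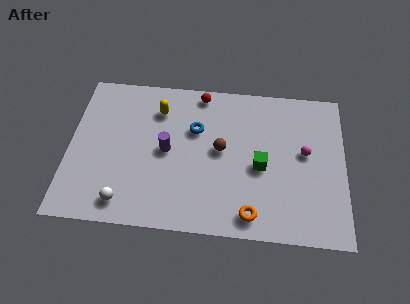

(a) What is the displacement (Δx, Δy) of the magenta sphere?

(0.7, -2.0)

From the two frames, the magenta sphere sits at roughly (11.1, 7.0) before and (11.8, 5.0) after.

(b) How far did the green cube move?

3.4

The green cube moved from about (12.7, 5.3) to (9.6, 4.0), a distance of √(3.1² + 1.3²) ≈ 3.4.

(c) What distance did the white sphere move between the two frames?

0.5

From (2.8, 0.8) to (2.9, 1.3), the white sphere covered √(0.1² + 0.5²) ≈ 0.5 units.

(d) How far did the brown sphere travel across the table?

2.4

The brown sphere was near (8.5, 7.0) before and (7.6, 4.8) after, so it travelled √(0.9² + 2.2²) ≈ 2.4 units.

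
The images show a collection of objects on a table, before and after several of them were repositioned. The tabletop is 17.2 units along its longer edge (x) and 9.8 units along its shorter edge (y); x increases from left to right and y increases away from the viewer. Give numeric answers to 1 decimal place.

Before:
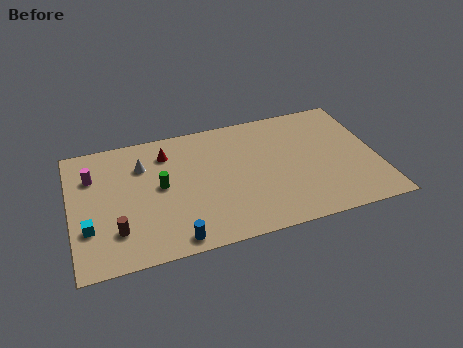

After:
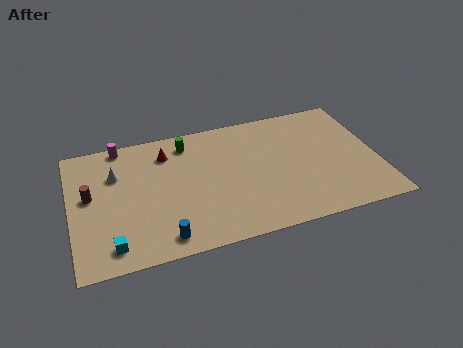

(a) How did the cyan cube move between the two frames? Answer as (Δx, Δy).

(1.2, -1.6)

From the two frames, the cyan cube sits at roughly (0.9, 3.1) before and (2.1, 1.5) after.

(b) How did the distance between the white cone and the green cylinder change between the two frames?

+2.2

Before: roughly 2.1 units apart; after: 4.3. That's 2.2 units further apart.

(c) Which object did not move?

the red cone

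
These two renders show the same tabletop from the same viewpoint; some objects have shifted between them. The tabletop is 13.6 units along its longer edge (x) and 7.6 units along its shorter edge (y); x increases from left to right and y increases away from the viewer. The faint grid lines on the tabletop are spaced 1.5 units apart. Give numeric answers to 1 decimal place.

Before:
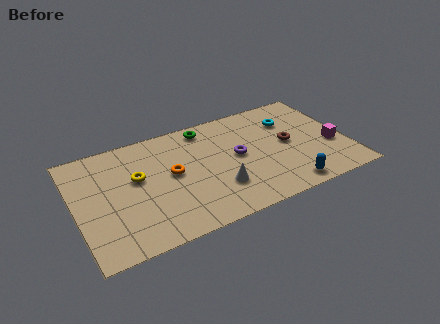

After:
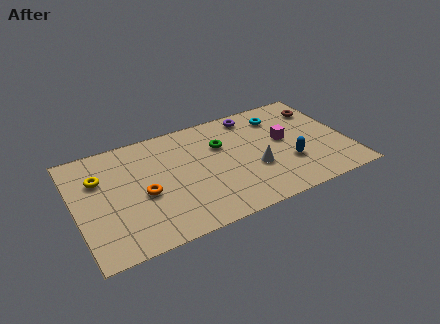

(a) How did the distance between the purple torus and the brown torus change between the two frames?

+0.9

Before: roughly 2.6 units apart; after: 3.5. That's 0.9 units further apart.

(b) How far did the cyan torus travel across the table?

0.7

The cyan torus was near (11.0, 5.5) before and (10.5, 6.0) after, so it travelled √(0.5² + 0.5²) ≈ 0.7 units.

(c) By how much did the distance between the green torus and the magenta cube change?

-3.8

They were about 7.0 units apart before and 3.2 after — 3.8 units closer together.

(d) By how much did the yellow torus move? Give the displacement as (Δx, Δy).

(-1.8, 0.7)

From the two frames, the yellow torus sits at roughly (3.1, 4.5) before and (1.3, 5.2) after.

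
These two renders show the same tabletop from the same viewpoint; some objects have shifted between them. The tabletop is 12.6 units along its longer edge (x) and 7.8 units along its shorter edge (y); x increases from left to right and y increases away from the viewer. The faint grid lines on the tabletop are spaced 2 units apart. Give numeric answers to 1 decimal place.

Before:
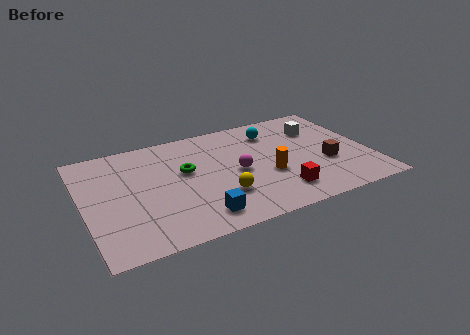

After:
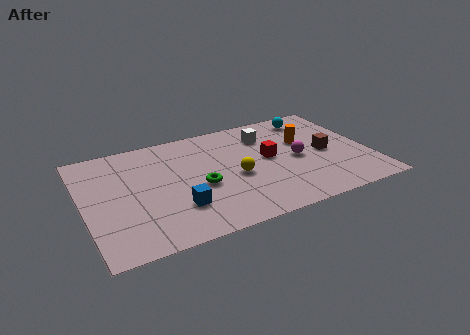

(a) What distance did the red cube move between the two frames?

2.6

From (8.3, 1.6) to (8.2, 4.2), the red cube covered √(0.1² + 2.6²) ≈ 2.6 units.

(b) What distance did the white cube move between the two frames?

2.3

From (10.6, 5.6) to (8.3, 5.9), the white cube covered √(2.3² + 0.3²) ≈ 2.3 units.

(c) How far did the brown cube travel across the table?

0.8

From (10.6, 2.9) to (10.7, 3.7), the brown cube covered √(0.1² + 0.8²) ≈ 0.8 units.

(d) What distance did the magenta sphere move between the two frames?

2.7

The magenta sphere was near (6.7, 3.7) before and (9.4, 3.7) after, so it travelled √(2.7² + 0.0²) ≈ 2.7 units.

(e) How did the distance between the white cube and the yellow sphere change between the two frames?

-2.8

The distance was about 5.8 in the first image and 3.0 in the second, so they moved 2.8 units closer together.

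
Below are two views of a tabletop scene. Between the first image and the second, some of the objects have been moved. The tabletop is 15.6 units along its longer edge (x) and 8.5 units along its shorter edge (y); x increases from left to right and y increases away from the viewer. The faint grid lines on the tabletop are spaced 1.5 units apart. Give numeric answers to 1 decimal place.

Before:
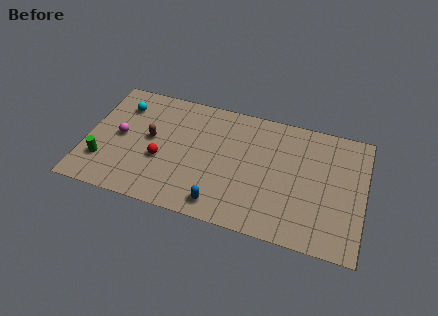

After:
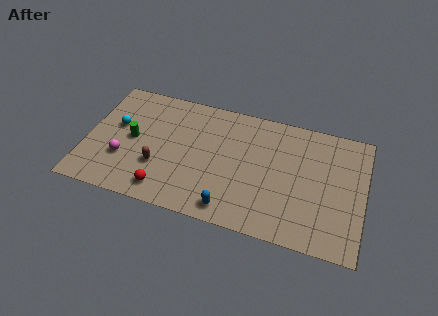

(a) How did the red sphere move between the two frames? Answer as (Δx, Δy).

(0.4, -2.0)

The red sphere started near (4.3, 3.3) and ended near (4.7, 1.3).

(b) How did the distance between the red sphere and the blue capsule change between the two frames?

-0.4

They were about 4.1 units apart before and 3.7 after — 0.4 units closer together.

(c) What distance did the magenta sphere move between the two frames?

1.5

The magenta sphere moved from about (1.9, 4.3) to (2.2, 2.8), a distance of √(0.3² + 1.5²) ≈ 1.5.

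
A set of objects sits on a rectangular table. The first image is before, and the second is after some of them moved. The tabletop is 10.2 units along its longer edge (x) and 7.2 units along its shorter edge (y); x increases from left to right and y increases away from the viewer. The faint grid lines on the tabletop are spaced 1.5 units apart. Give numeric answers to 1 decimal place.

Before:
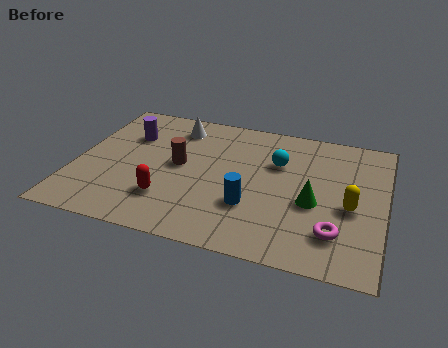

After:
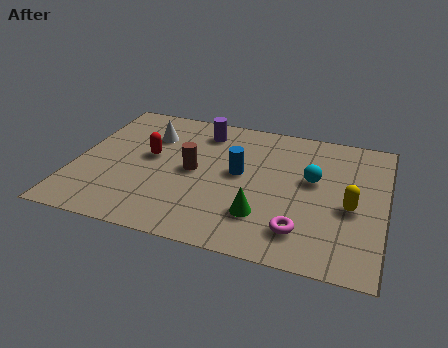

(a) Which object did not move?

the yellow capsule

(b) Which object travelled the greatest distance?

the purple cylinder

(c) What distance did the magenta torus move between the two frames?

1.1

From (8.7, 1.7) to (7.6, 1.5), the magenta torus covered √(1.1² + 0.2²) ≈ 1.1 units.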